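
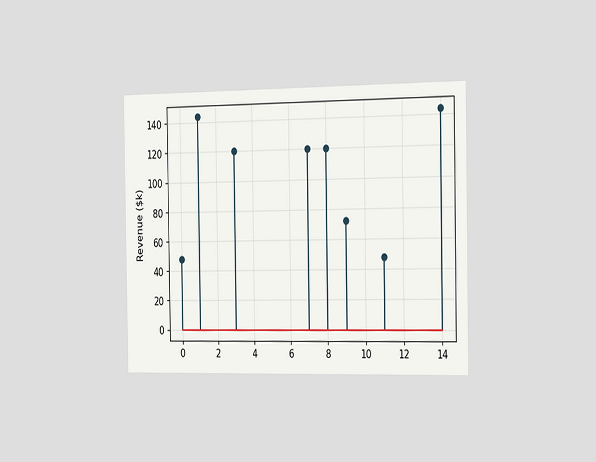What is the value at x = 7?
The chart is viewed slightly from the right. The stem at x=7 reaches $120k.

$120k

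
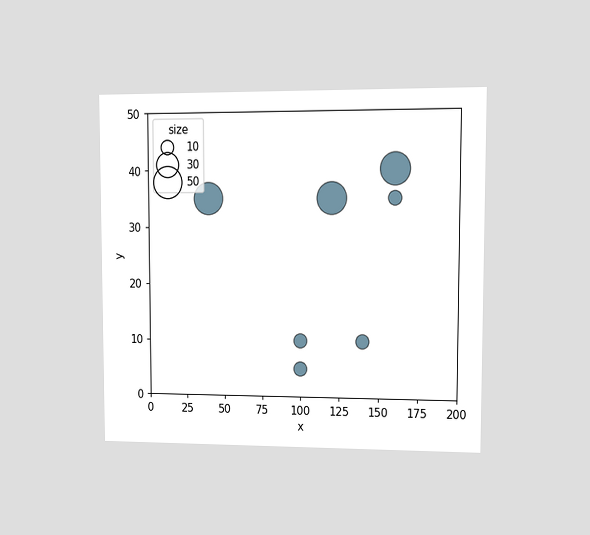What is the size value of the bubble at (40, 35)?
The chart is viewed at a slight angle. Matching the bubble at (40, 35) against the size legend gives 50.

50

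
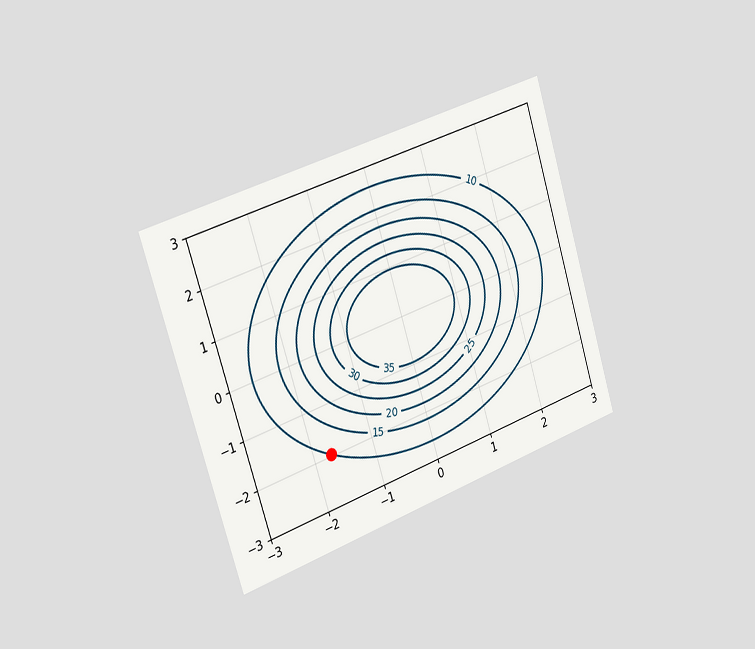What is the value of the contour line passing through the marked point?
The chart is tilted about 18° counter-clockwise and viewed slightly from the left. The marked point sits on the contour labelled 10.

10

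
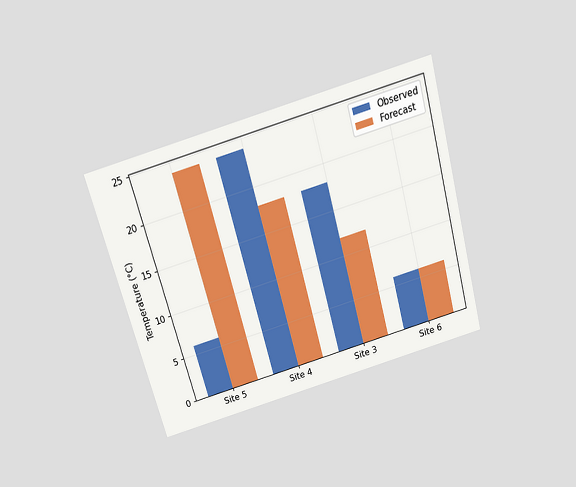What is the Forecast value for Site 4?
18°C

The chart is tilted about 15° counter-clockwise and viewed slightly from above. The Forecast bar at Site 4 reaches 18°C on the y-axis.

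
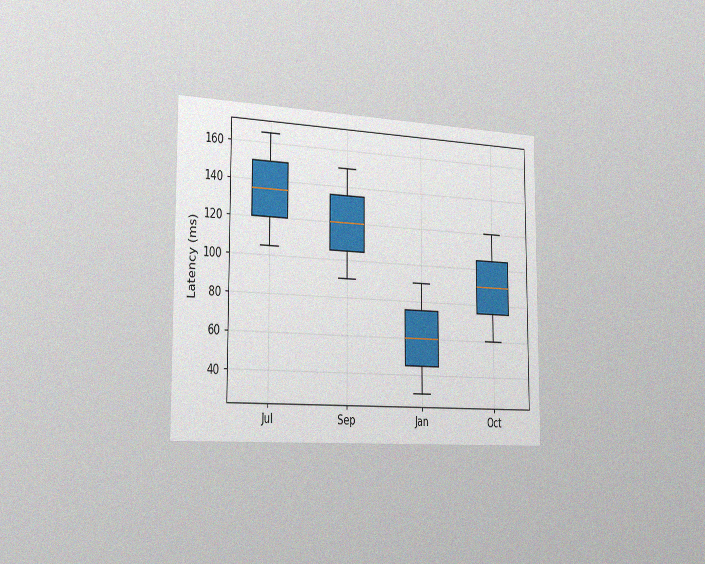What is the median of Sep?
The chart is viewed slightly from the left, with some photo noise. The median line in the Sep box sits at 120ms.

120ms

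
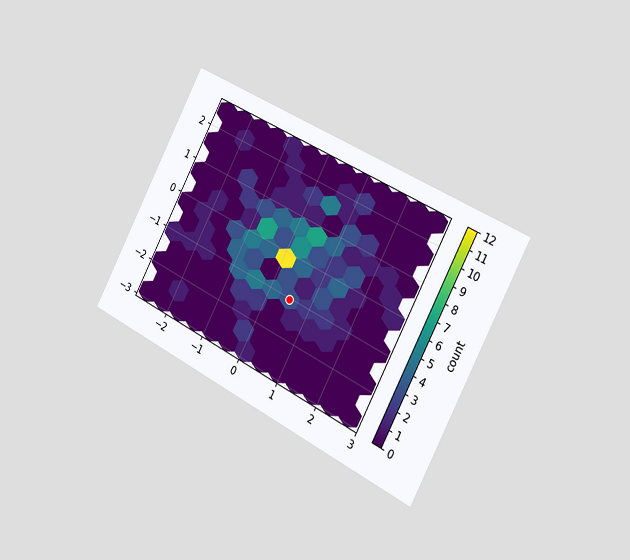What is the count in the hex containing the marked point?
The chart is tilted about 27° clockwise and viewed slightly from the right. The marked hex reads 3 on the colorbar.

3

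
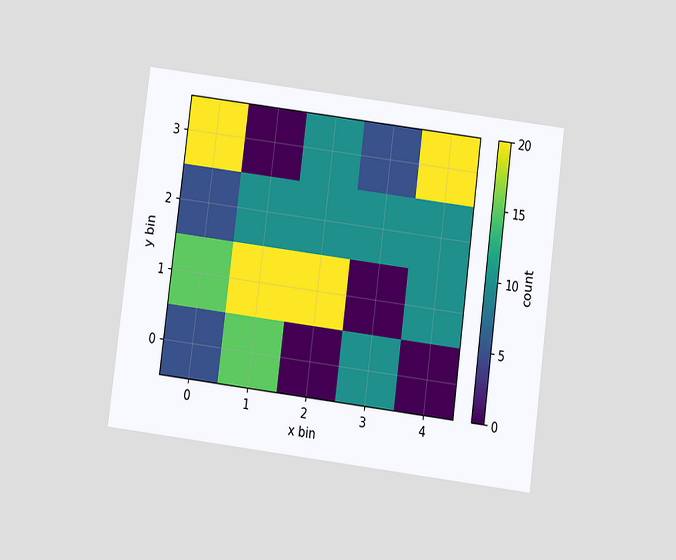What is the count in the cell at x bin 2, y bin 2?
The chart is tilted about 7° clockwise and viewed slightly from below. Matching the cell (2, 2) against the colorbar gives 10.

10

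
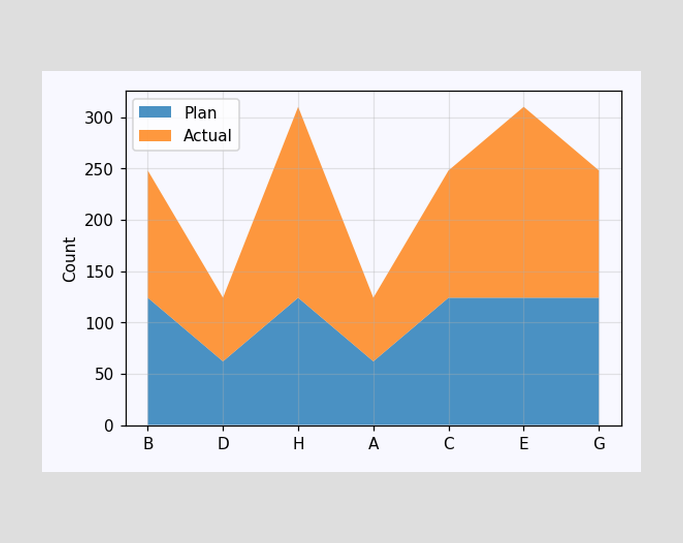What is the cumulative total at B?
248

The stacked total at B reaches 248.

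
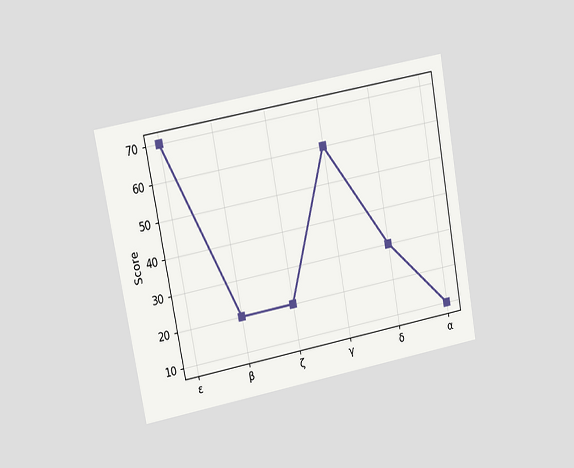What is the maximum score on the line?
70

The chart is tilted about 10° counter-clockwise and viewed at a slight angle. The highest point is at ε, and reading across to the y-axis gives 70.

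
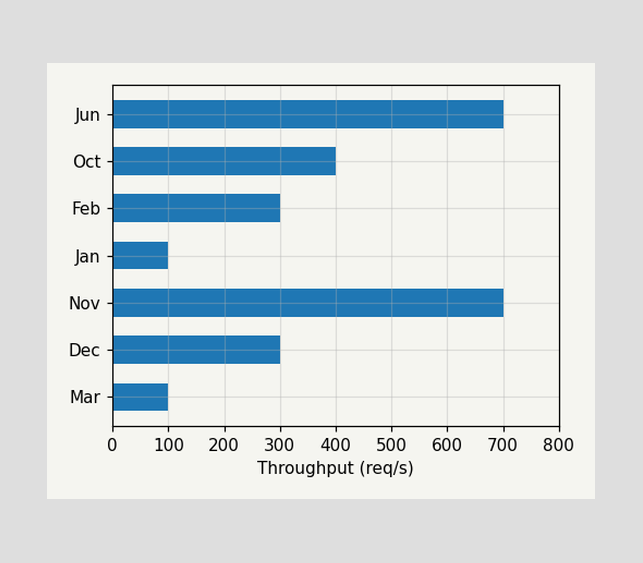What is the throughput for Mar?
Reading along the chart's x-axis, the Mar bar reaches 100req/s.

100req/s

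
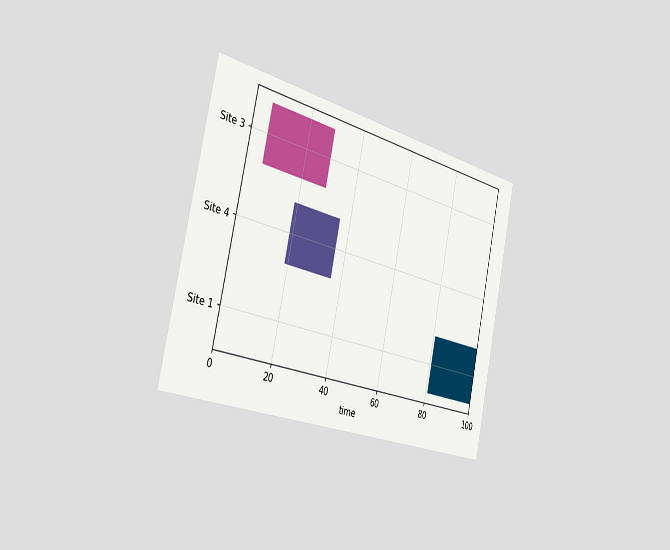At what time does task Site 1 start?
81

The chart is tilted about 12° clockwise and viewed slightly from the left. The Site 1 bar begins at t=81.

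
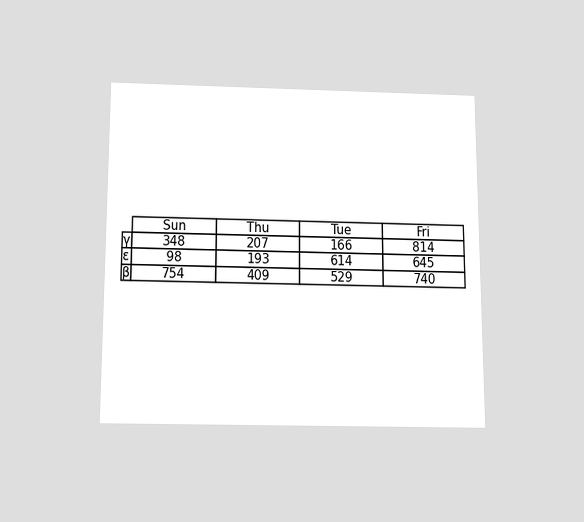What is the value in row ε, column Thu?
The chart is viewed slightly from below. The (ε, Thu) cell reads 193.

193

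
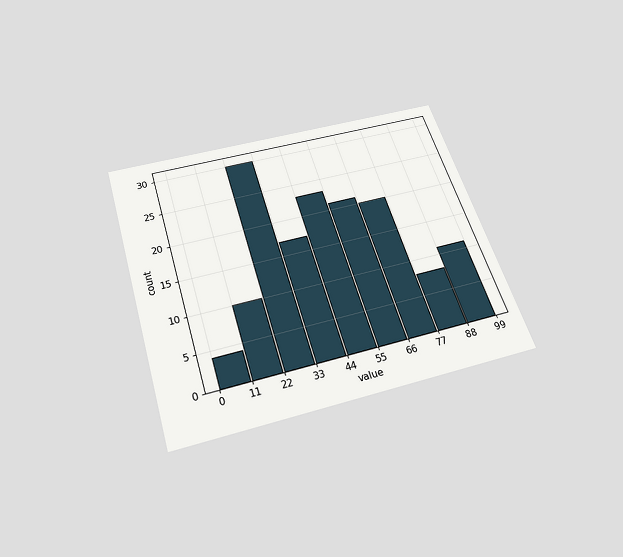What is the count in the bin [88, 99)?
The chart is tilted about 17° counter-clockwise and viewed slightly from below. The [88, 99) bin has height 11.

11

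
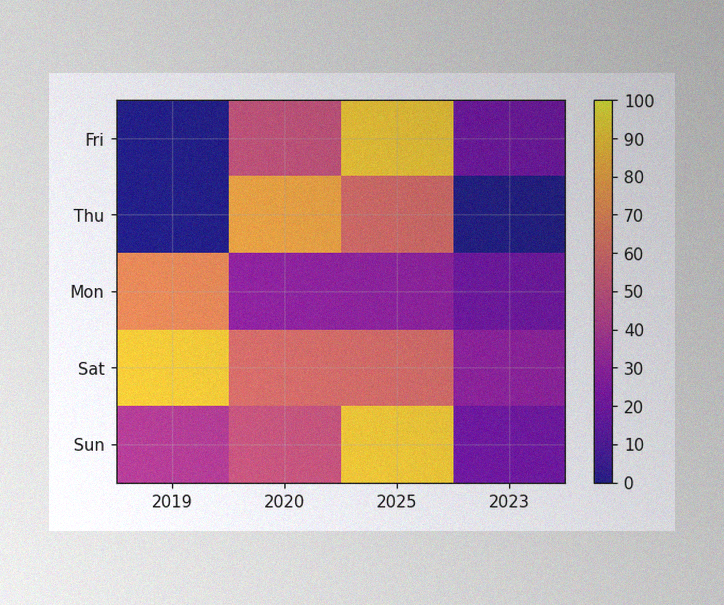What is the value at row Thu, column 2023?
The image has some photo noise and uneven lighting. Matching cell (Thu, 2023) against the colorbar gives 0.

0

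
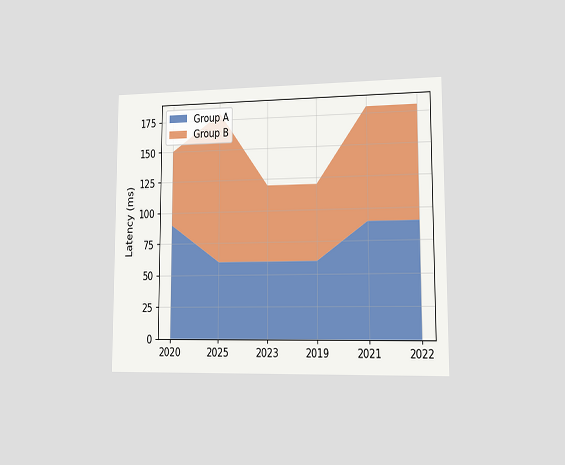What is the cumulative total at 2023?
The chart is viewed slightly from the right. The stacked total at 2023 reaches 120ms.

120ms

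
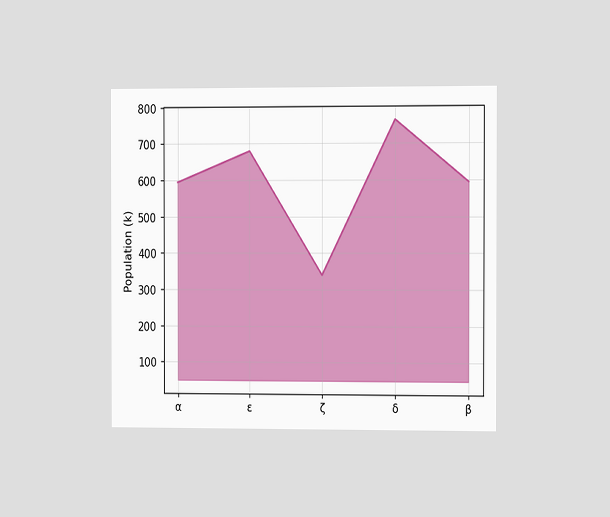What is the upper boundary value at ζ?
The chart is viewed slightly from the right. At ζ the upper boundary is at 340k.

340k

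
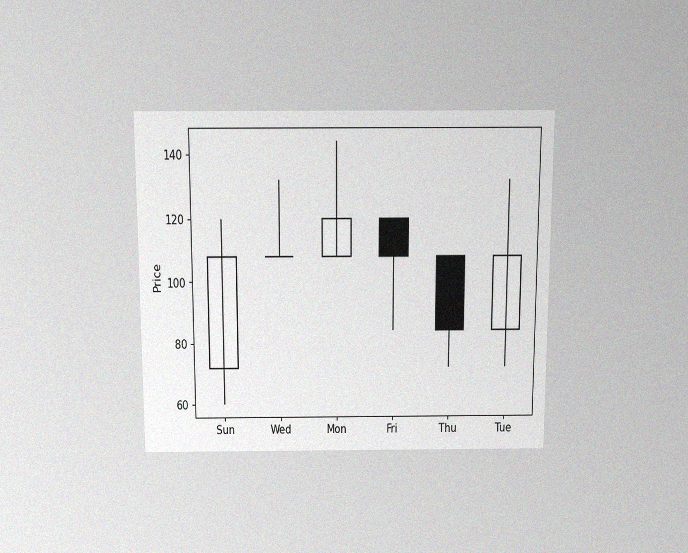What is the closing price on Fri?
108

The chart is viewed slightly from above, with some photo noise. The Fri candle closes at 108.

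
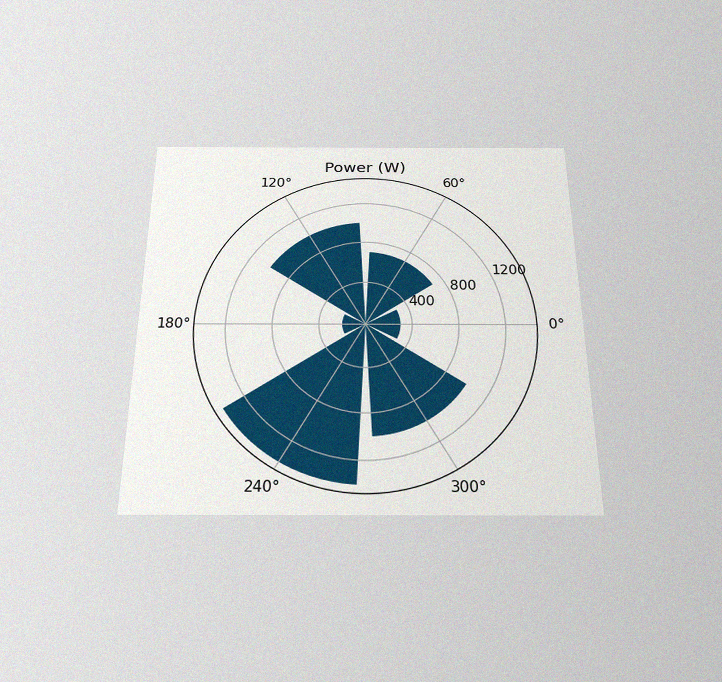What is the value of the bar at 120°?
The chart is viewed slightly from below, with some photo noise. The bar at 120° reaches 1000W on the radial axis.

1000W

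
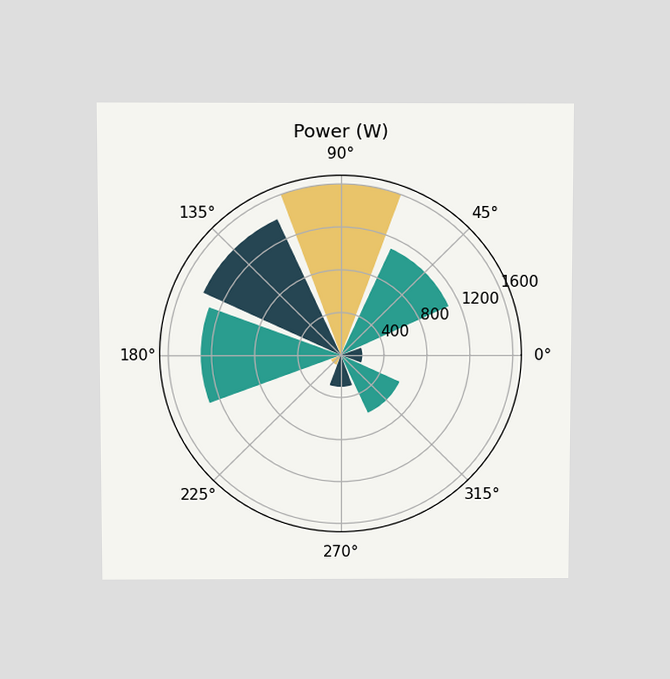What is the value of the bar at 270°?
The chart is viewed at a slight angle. The bar at 270° reaches 300W on the radial axis.

300W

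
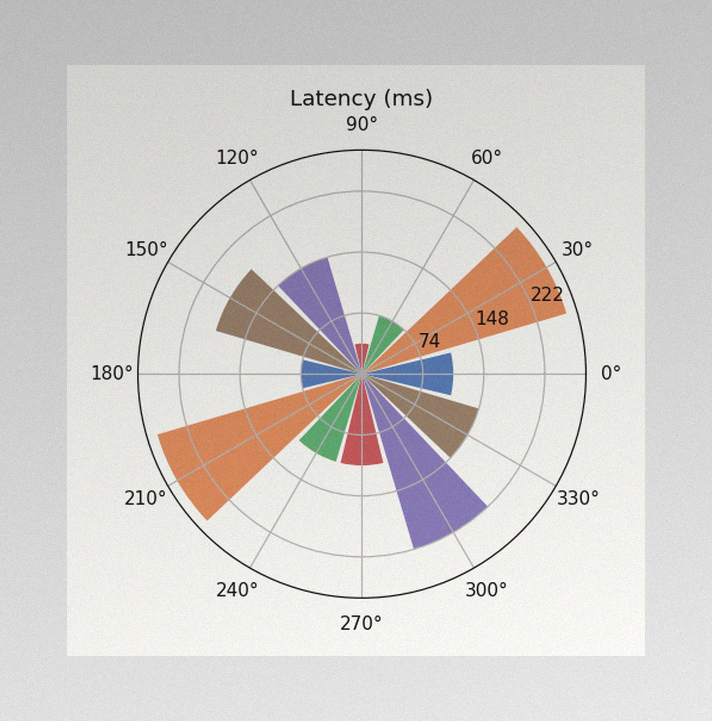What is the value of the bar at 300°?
The image has some photo noise and uneven lighting. The bar at 300° reaches 222ms on the radial axis.

222ms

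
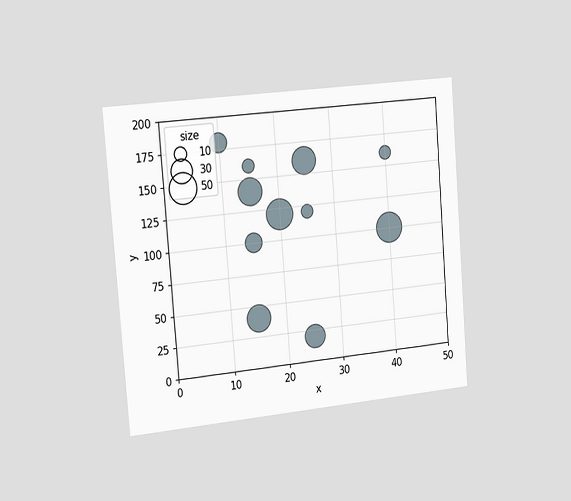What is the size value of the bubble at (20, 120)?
50

The chart is tilted about 4° counter-clockwise and viewed slightly from the left. Matching the bubble at (20, 120) against the size legend gives 50.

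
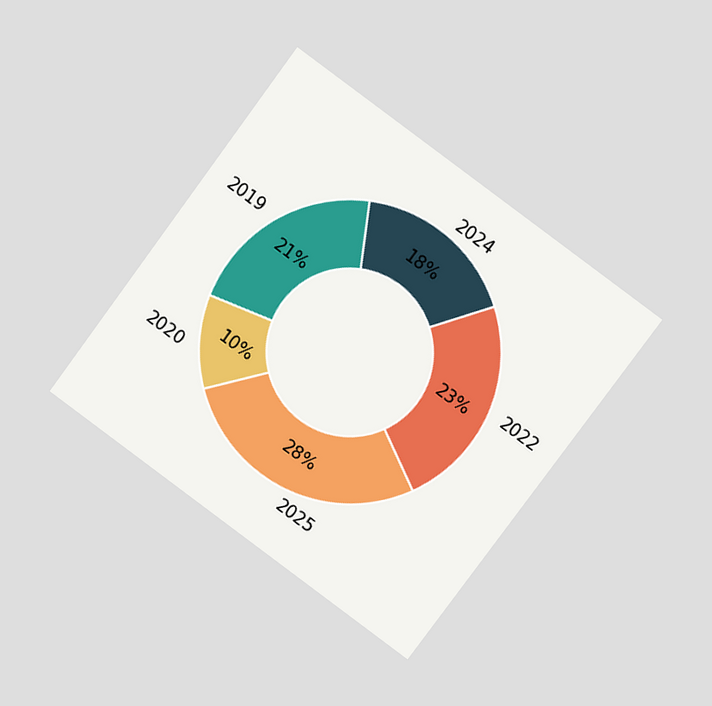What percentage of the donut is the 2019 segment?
21%

The chart is tilted about 36° clockwise and viewed at a slight angle. The 2019 segment takes up 21% of the ring.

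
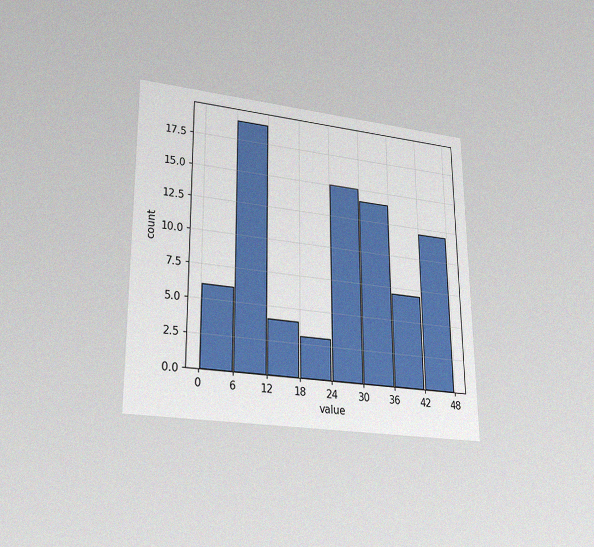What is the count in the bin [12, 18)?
4

The chart is viewed at a slight angle, with some photo noise. The [12, 18) bin has height 4.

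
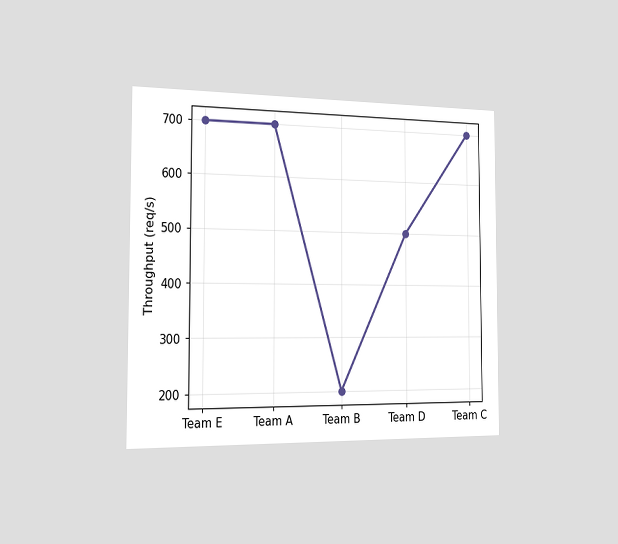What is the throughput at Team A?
The chart is viewed slightly from the left. At Team A, the line is at 700req/s.

700req/s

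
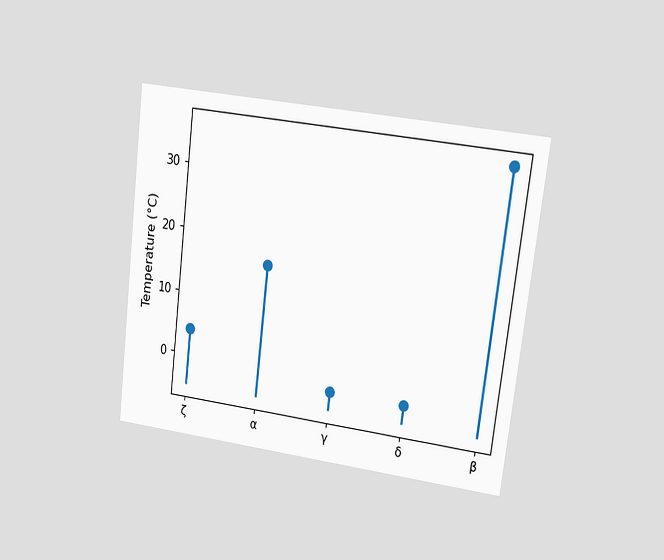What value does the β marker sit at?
The chart is tilted about 7° clockwise and viewed at a slight angle. The β marker sits at 36°C.

36°C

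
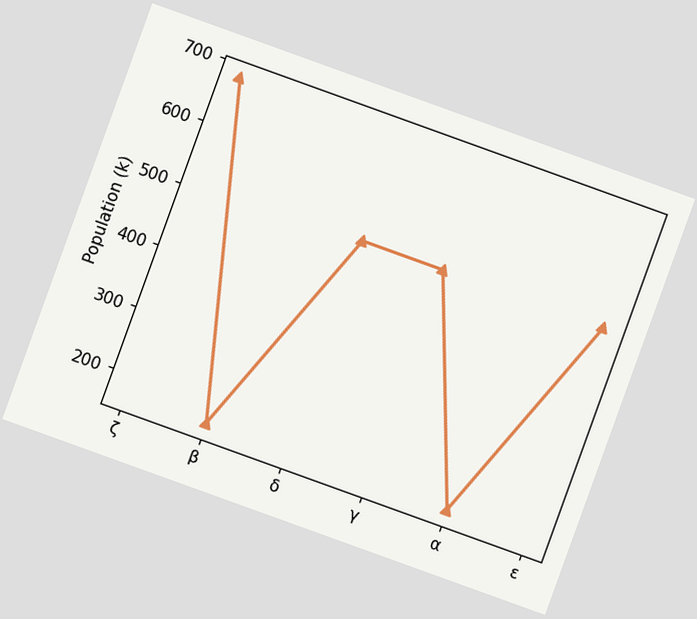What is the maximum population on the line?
The chart is tilted about 20° clockwise. The highest point is at ζ, and reading across to the y-axis gives 680k.

680k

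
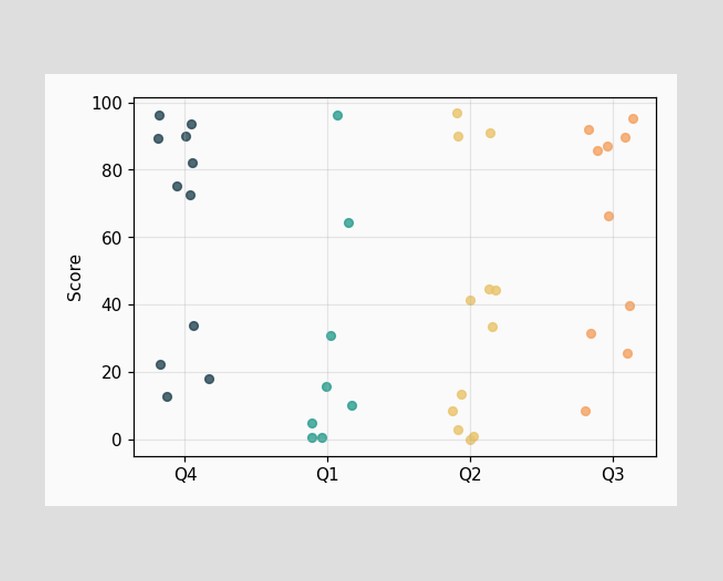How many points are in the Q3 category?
10

Counting the markers in the Q3 column gives 10.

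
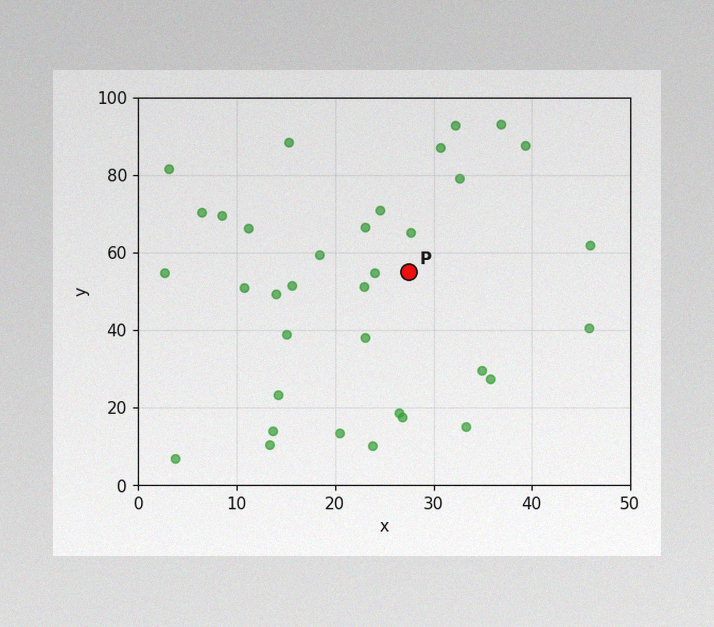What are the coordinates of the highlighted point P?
The image has some photo noise and uneven lighting. Following the gridlines from P to each axis, P sits at (27.5, 55).

(27.5, 55)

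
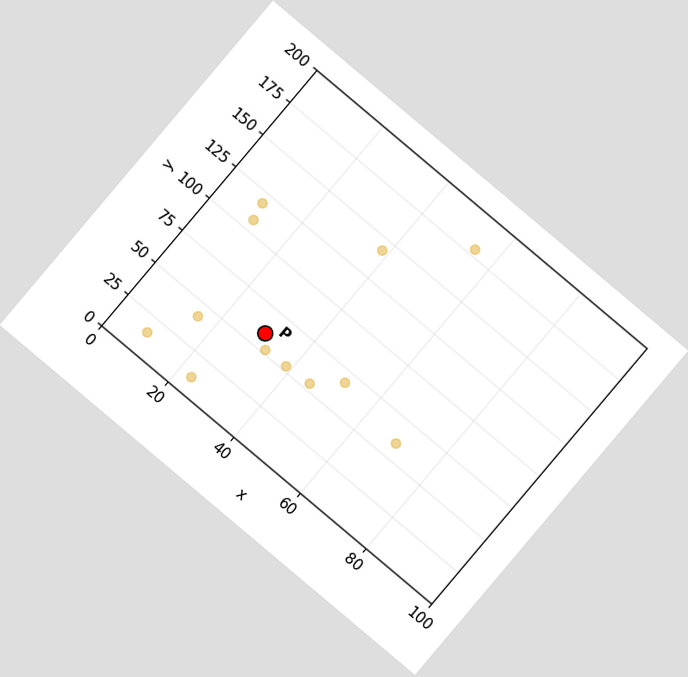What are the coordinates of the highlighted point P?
The chart is tilted about 40° clockwise. Following the gridlines from P to each axis, P sits at (30, 60).

(30, 60)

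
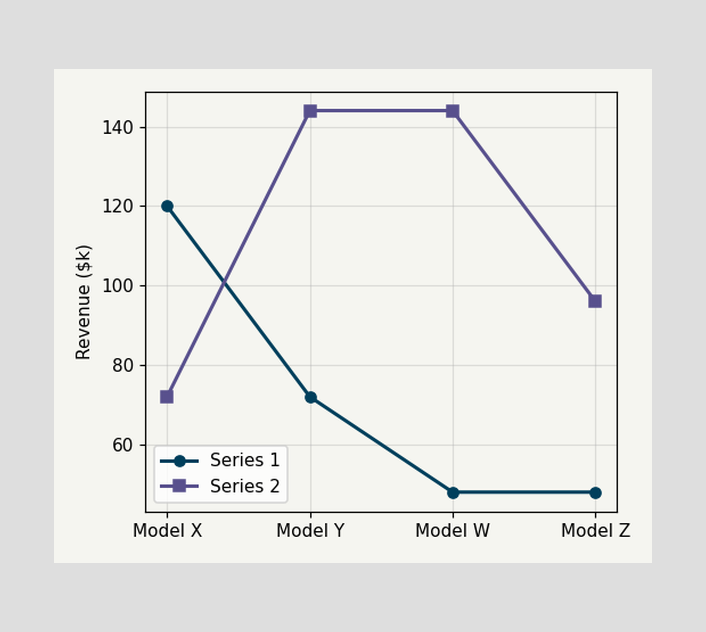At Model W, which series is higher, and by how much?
At Model W, Series 2 sits above the other line by $96k.

Series 2, by $96k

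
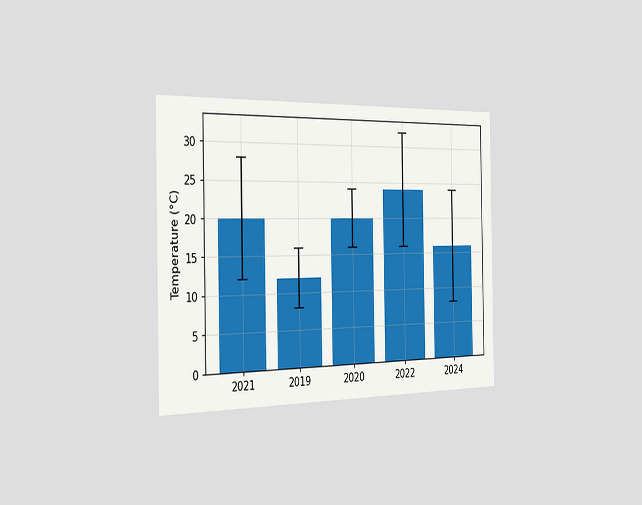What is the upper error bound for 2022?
The chart is viewed slightly from the left. The 2022 bar's upper whisker reaches 32°C.

32°C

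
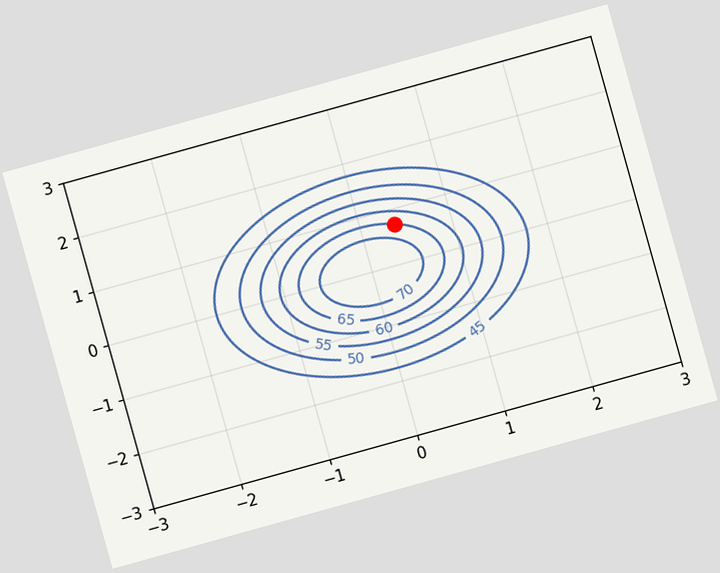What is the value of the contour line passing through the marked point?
65

The chart is tilted about 16° counter-clockwise. The marked point sits on the contour labelled 65.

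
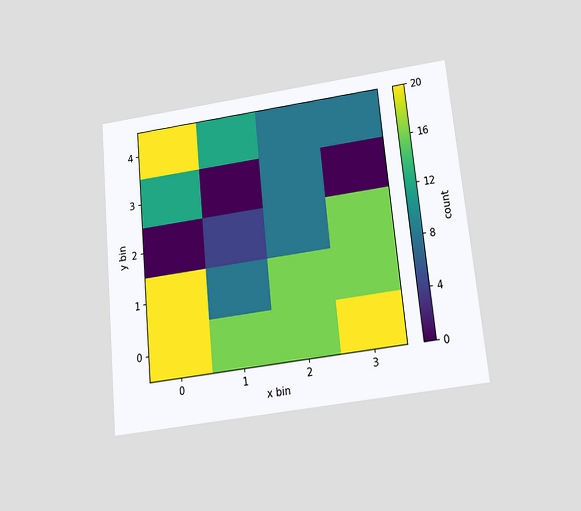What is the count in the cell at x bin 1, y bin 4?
The chart is tilted about 6° counter-clockwise and viewed slightly from below. Matching the cell (1, 4) against the colorbar gives 12.

12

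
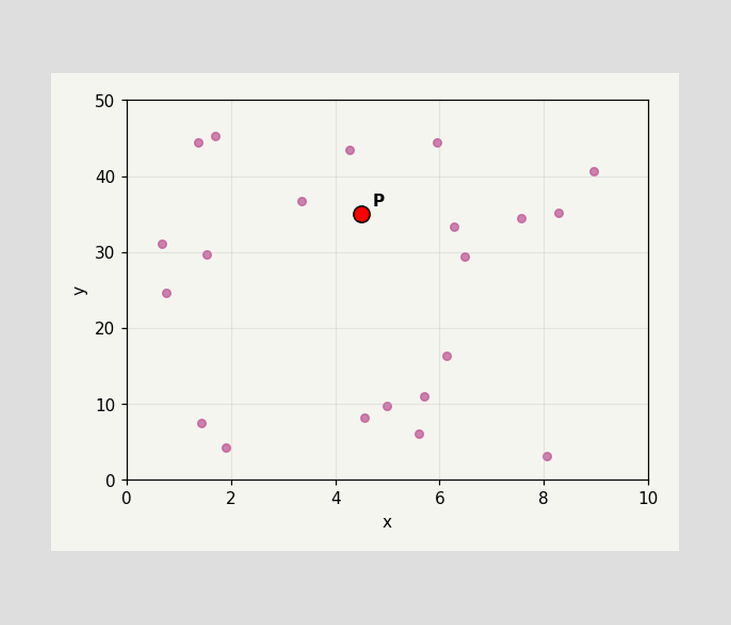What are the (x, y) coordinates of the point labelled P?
(4.5, 35)

Following the gridlines from P to each axis, P sits at (4.5, 35).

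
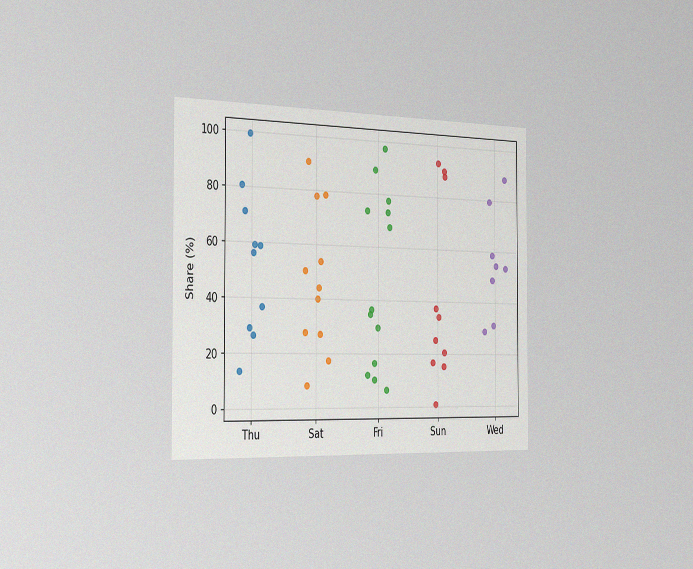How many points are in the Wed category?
The chart is viewed slightly from the left, with some photo noise. Counting the markers in the Wed column gives 8.

8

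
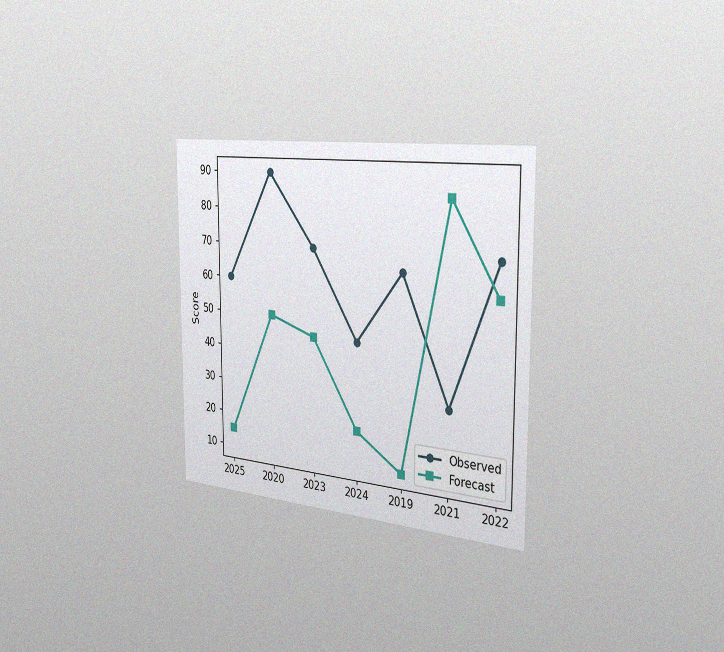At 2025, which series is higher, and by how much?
Observed, by 45

The chart is viewed slightly from the right, with some photo noise. At 2025, Observed sits above the other line by 45.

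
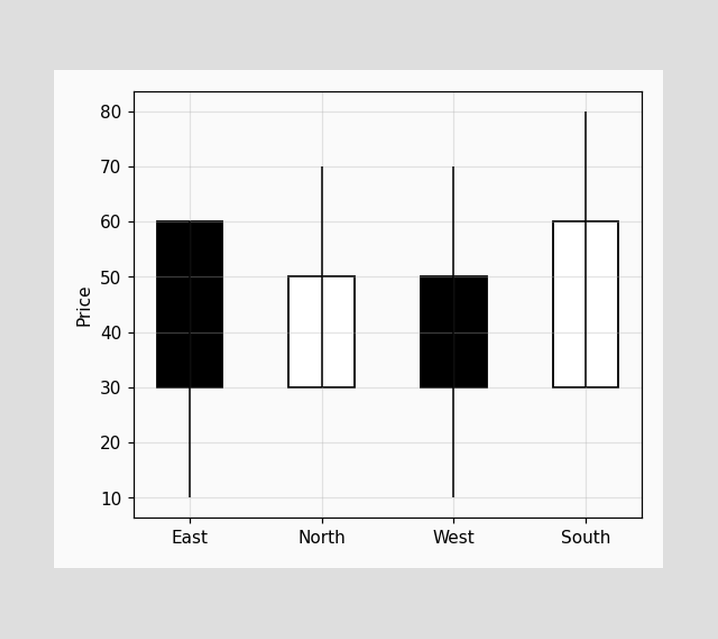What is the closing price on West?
30

The West candle closes at 30.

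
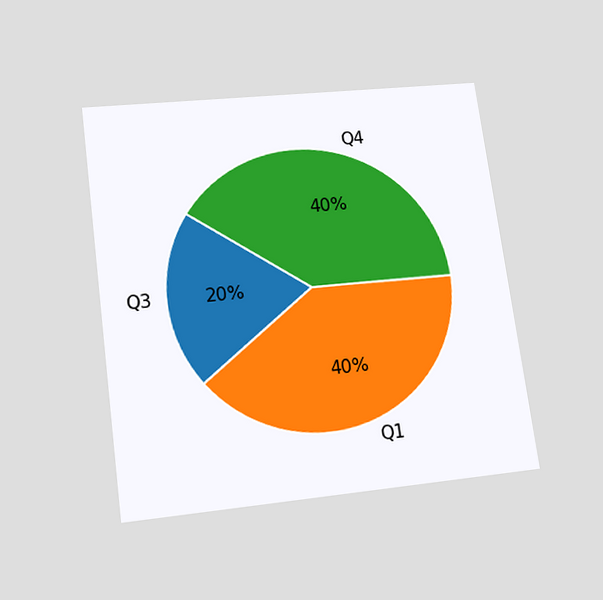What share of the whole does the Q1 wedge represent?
40%

The chart is tilted about 8° counter-clockwise and viewed slightly from below. The Q1 slice takes up 40% of the pie.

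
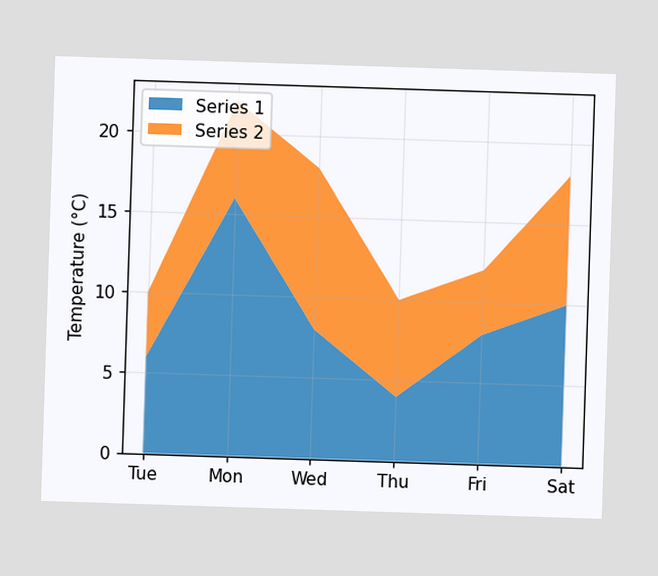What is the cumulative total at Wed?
18°C

The stacked total at Wed reaches 18°C.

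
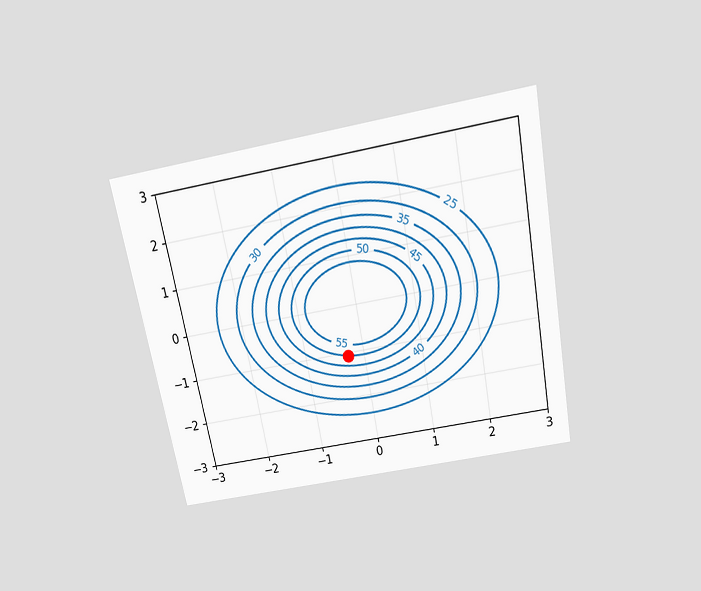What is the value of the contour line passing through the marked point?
50

The chart is tilted about 11° counter-clockwise and viewed slightly from above. The marked point sits on the contour labelled 50.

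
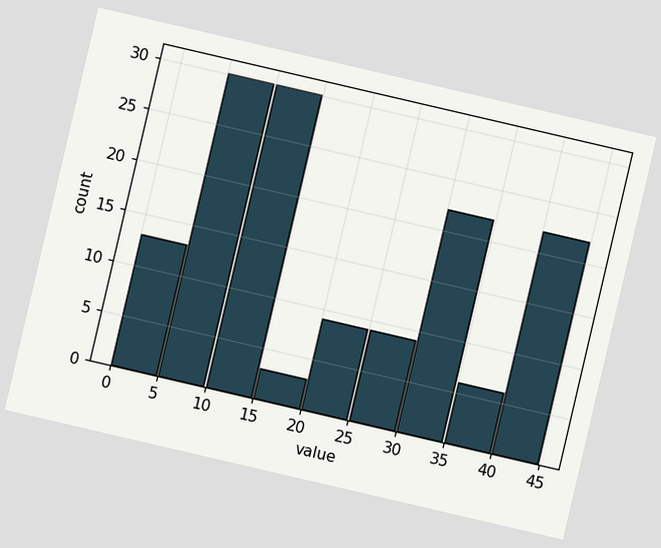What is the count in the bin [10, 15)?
The chart is tilted about 13° clockwise. The [10, 15) bin has height 30.

30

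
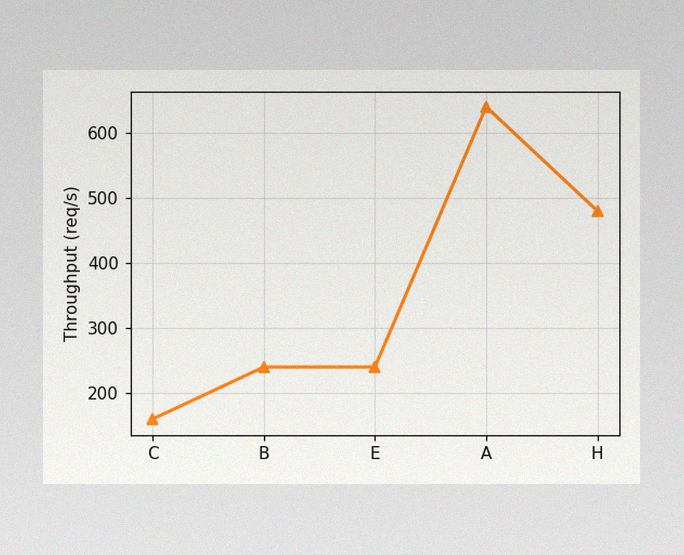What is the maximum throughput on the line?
640req/s

The image has some photo noise and uneven lighting. The highest point is at A, and reading across to the y-axis gives 640req/s.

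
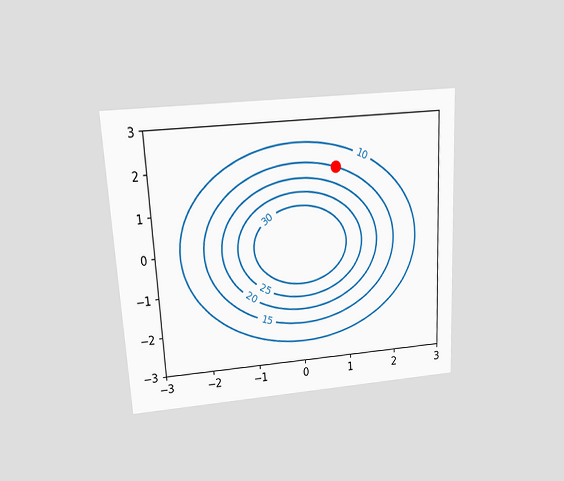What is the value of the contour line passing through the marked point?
15

The chart is tilted about 3° counter-clockwise and viewed slightly from above. The marked point sits on the contour labelled 15.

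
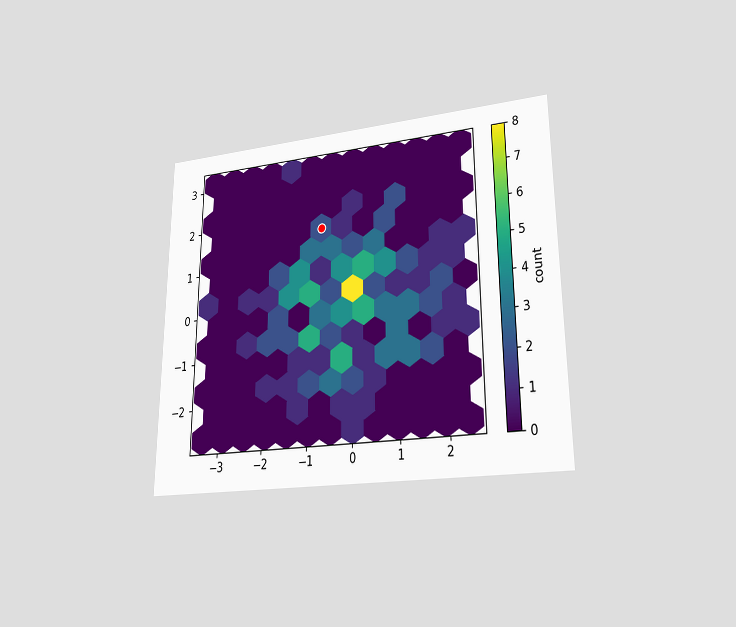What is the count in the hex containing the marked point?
2

The chart is viewed at a slight angle. The marked hex reads 2 on the colorbar.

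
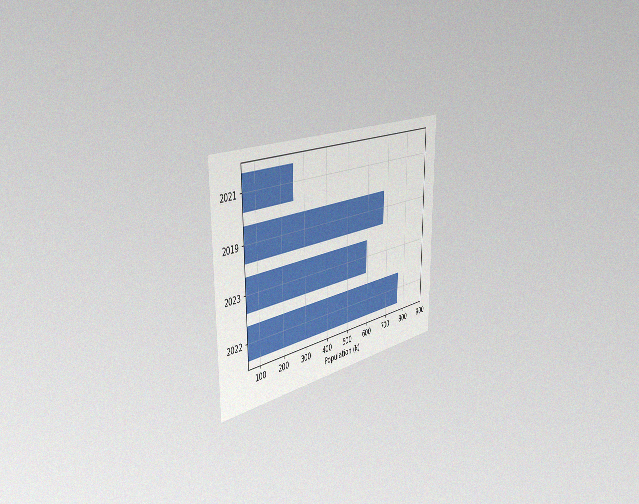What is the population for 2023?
The chart is viewed slightly from the left, with some photo noise. Reading along the chart's x-axis, the 2023 bar reaches 595k.

595k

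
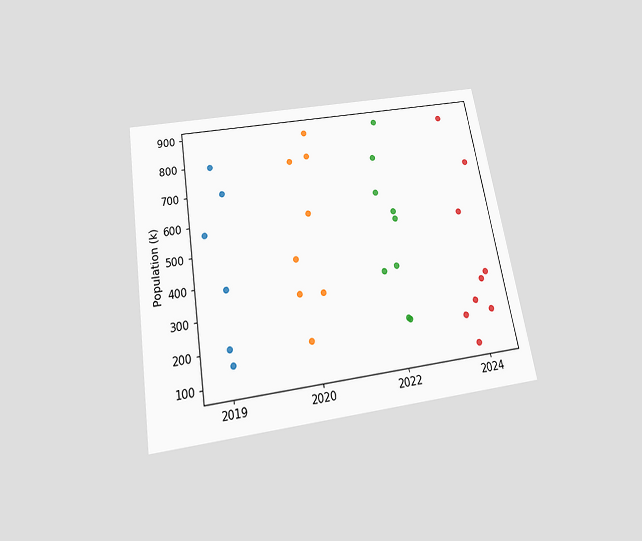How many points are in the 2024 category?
9

The chart is tilted about 9° counter-clockwise and viewed slightly from below. Counting the markers in the 2024 column gives 9.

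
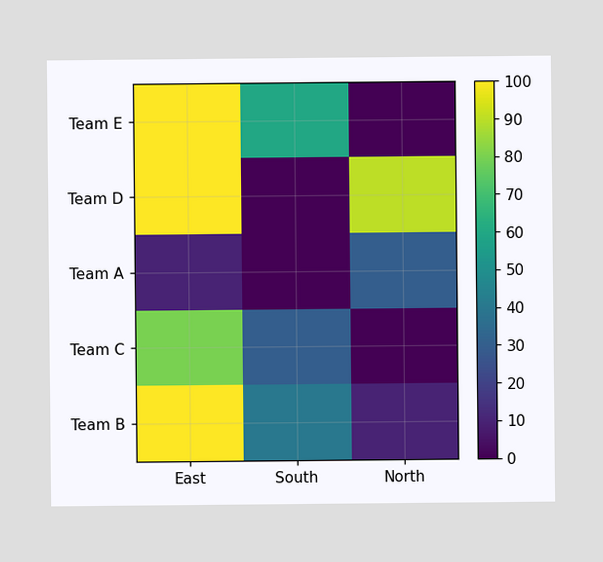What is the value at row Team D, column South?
Matching cell (Team D, South) against the colorbar gives 0.

0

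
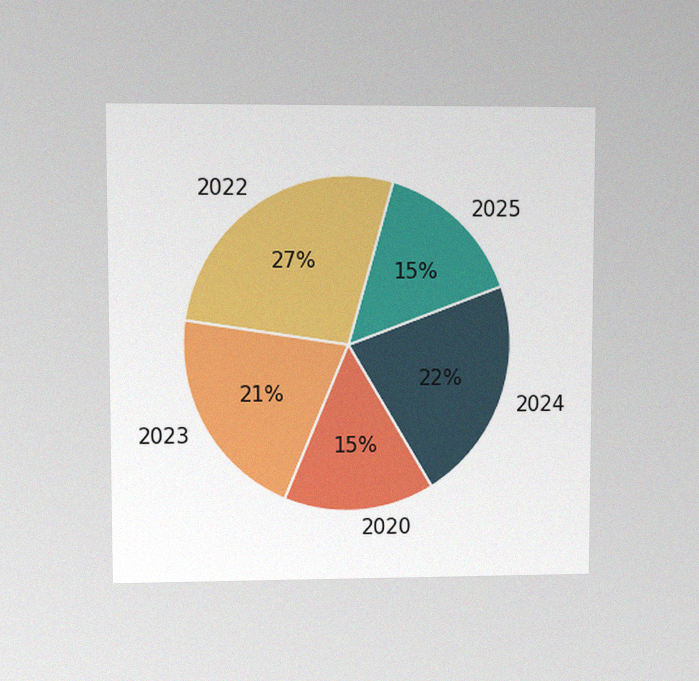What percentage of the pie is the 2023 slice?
21%

The chart is viewed at a slight angle, with some photo noise. The 2023 slice takes up 21% of the pie.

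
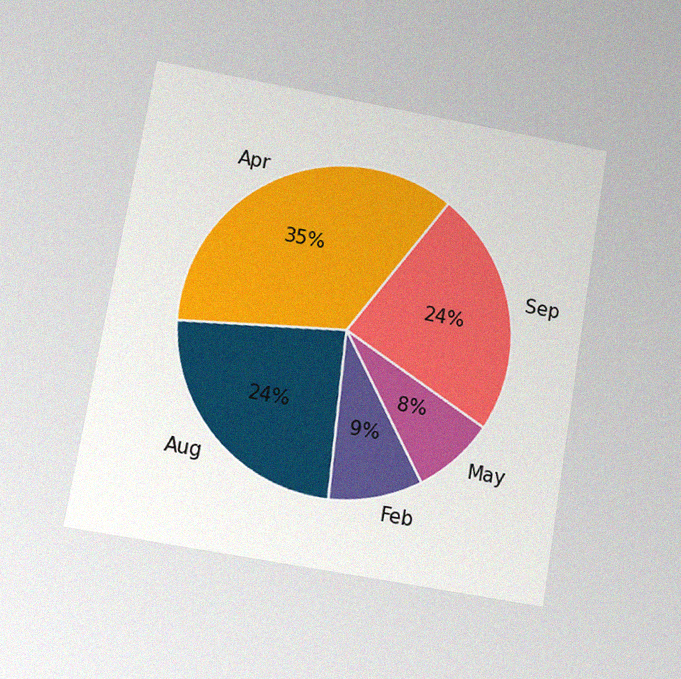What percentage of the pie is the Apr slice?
35%

The chart is tilted about 10° clockwise and viewed at a slight angle, with some photo noise. The Apr slice takes up 35% of the pie.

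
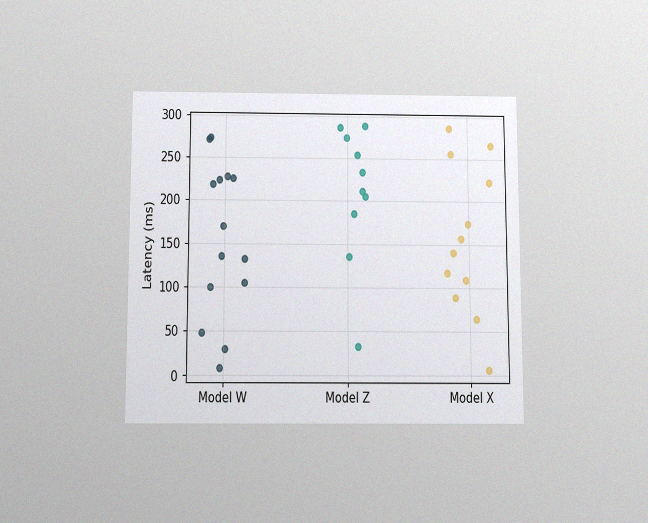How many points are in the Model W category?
14

The chart is viewed slightly from below, with some photo noise. Counting the markers in the Model W column gives 14.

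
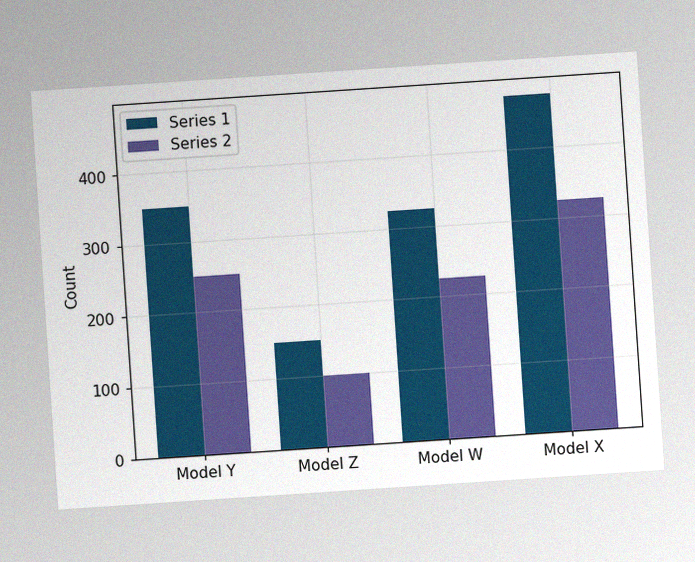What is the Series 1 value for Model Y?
The chart is tilted about 4° counter-clockwise, with some photo noise. The Series 1 bar at Model Y reaches 350 on the y-axis.

350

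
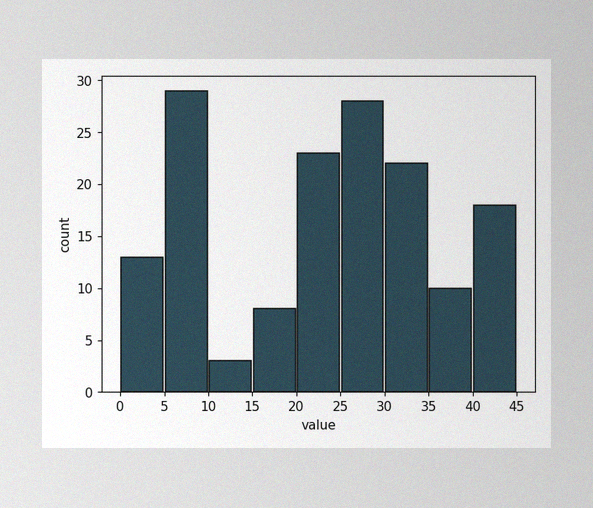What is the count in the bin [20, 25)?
23

The image has some photo noise and uneven lighting. The [20, 25) bin has height 23.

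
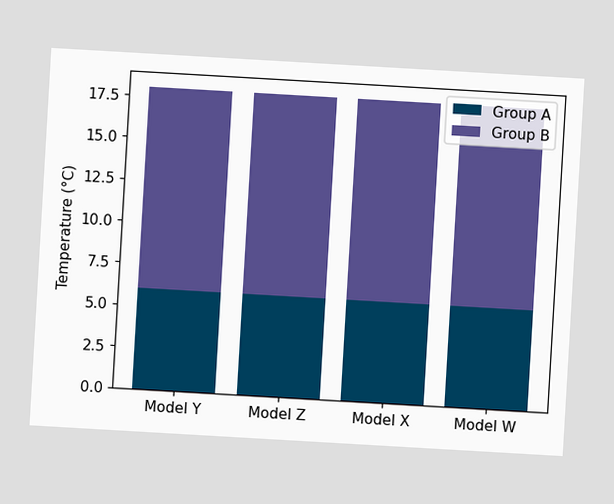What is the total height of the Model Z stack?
18°C

The chart is tilted about 3° clockwise. The Model Z stack's top reaches 18°C on the y-axis.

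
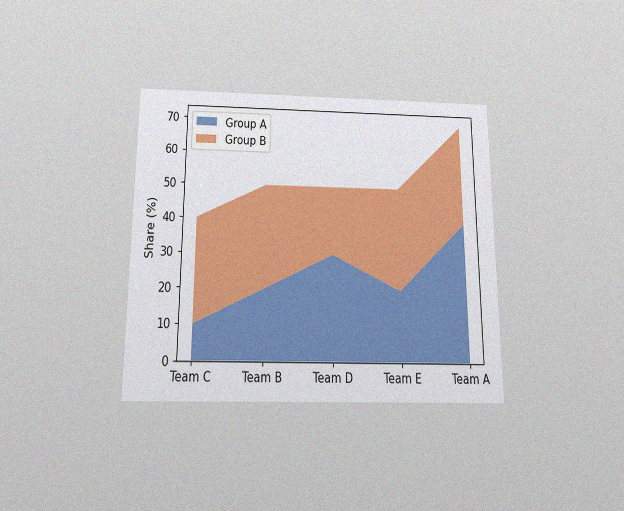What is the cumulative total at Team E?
The chart is viewed slightly from below, with some photo noise. The stacked total at Team E reaches 50%.

50%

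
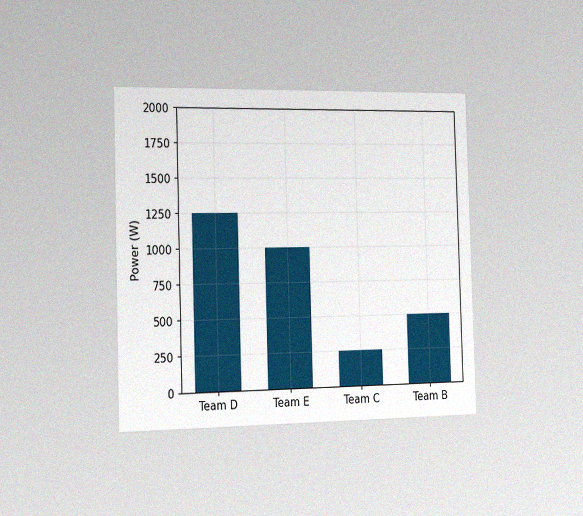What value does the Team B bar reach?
The chart is viewed slightly from the left, with some photo noise. Reading along the chart's y-axis, the Team B bar reaches 500W.

500W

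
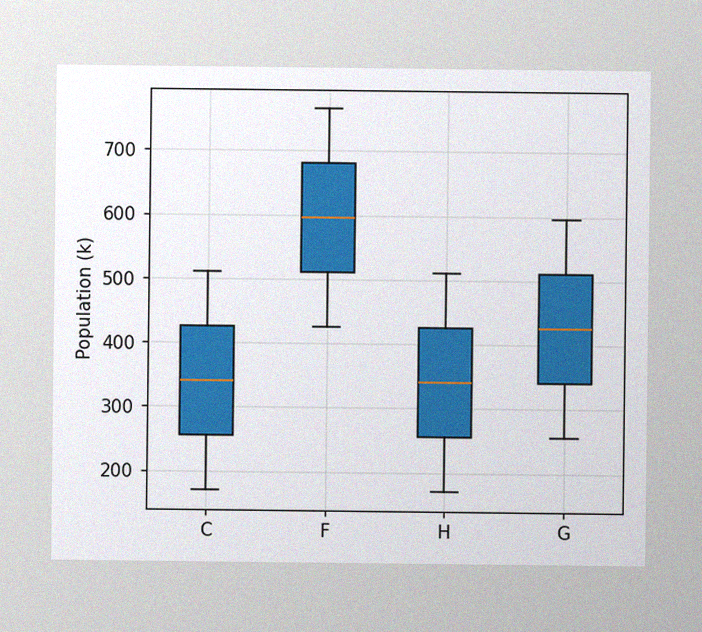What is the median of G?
The image has some photo noise and uneven lighting. The median line in the G box sits at 425k.

425k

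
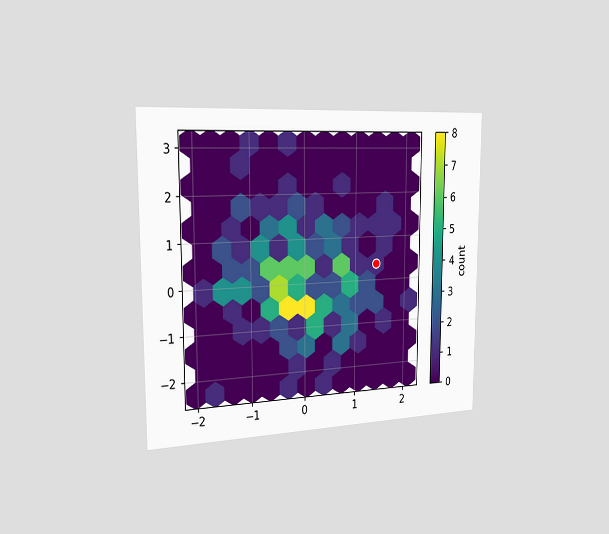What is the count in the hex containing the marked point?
The chart is viewed slightly from the left. The marked hex reads 1 on the colorbar.

1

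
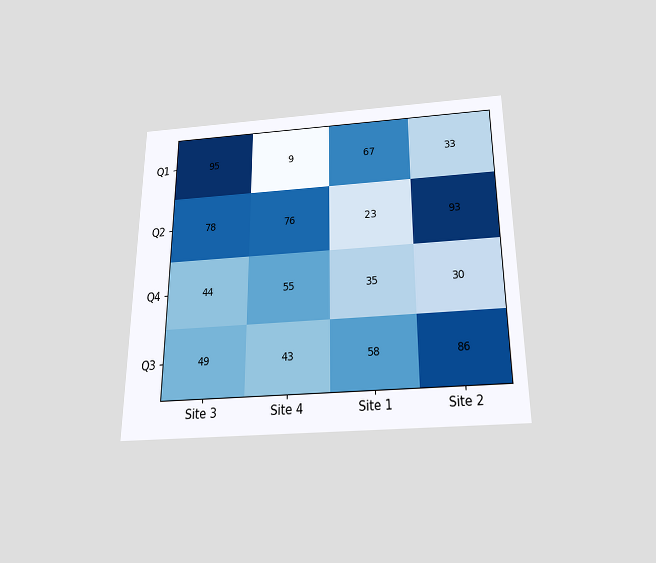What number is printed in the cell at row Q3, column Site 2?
The chart is viewed slightly from below. The (Q3, Site 2) cell reads 86.

86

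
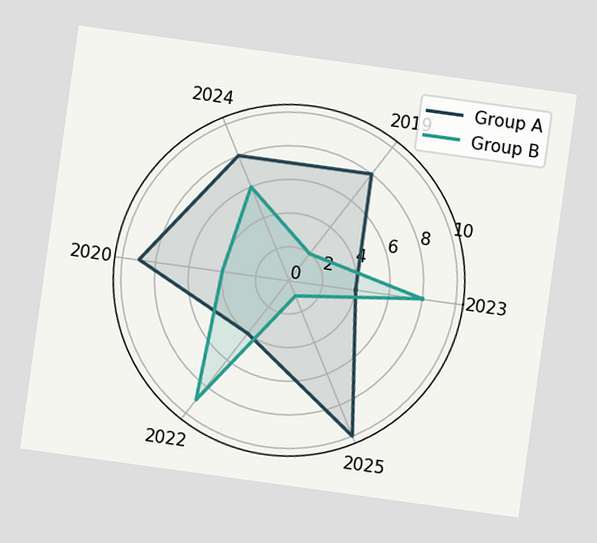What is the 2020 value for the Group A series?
9

The chart is tilted about 8° clockwise. On the 2020 axis, Group A reaches 9.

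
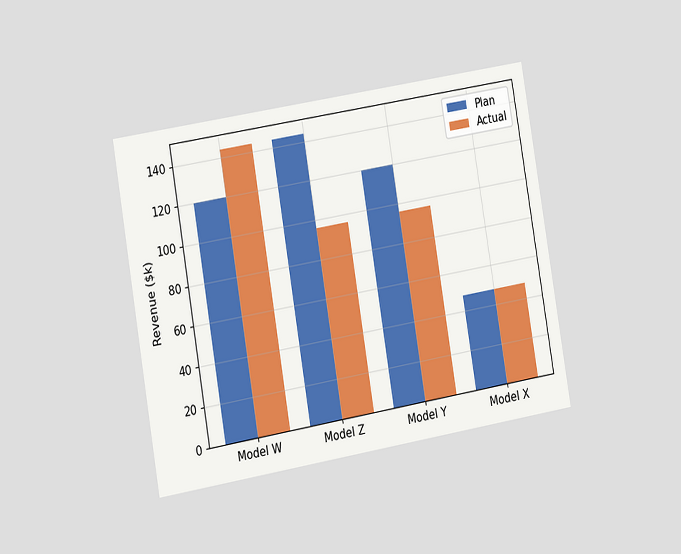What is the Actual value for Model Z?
The chart is tilted about 10° counter-clockwise and viewed at a slight angle. The Actual bar at Model Z reaches $96k on the y-axis.

$96k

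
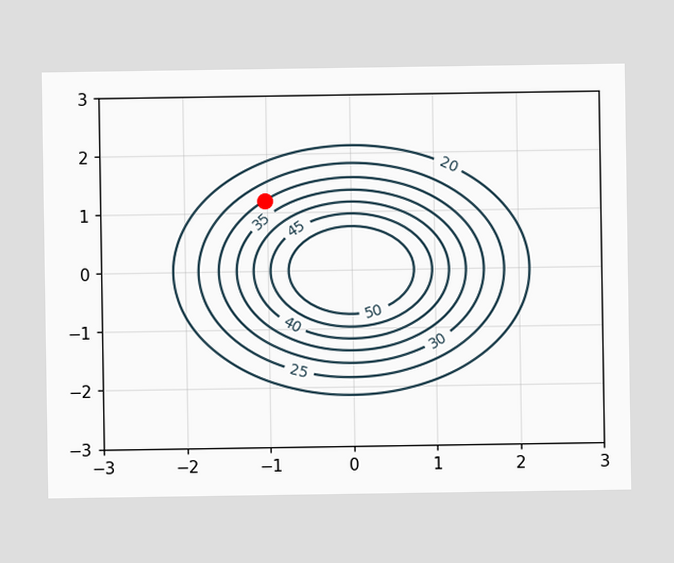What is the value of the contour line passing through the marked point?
30

The marked point sits on the contour labelled 30.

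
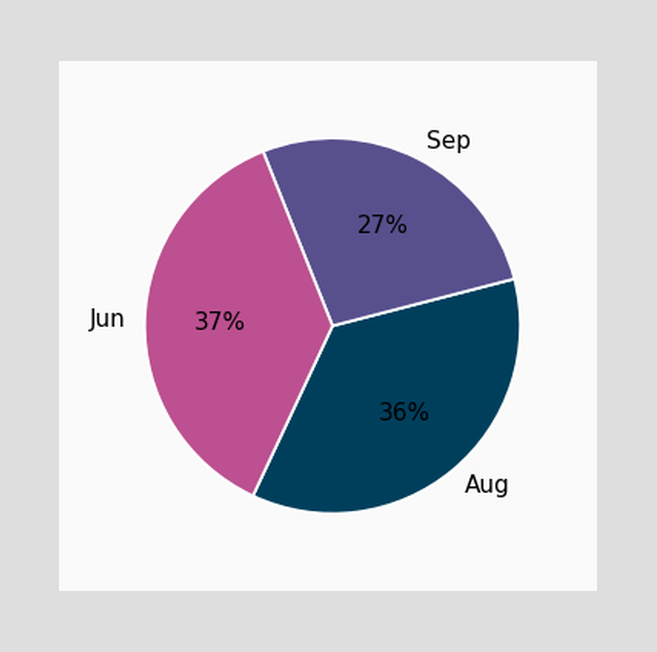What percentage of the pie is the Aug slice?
The Aug slice takes up 36% of the pie.

36%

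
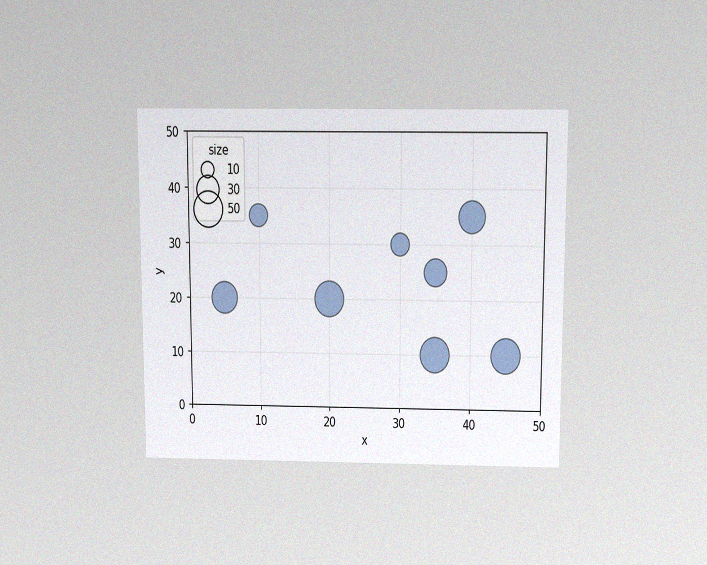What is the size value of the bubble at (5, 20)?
40

The chart is viewed slightly from above, with some photo noise. Matching the bubble at (5, 20) against the size legend gives 40.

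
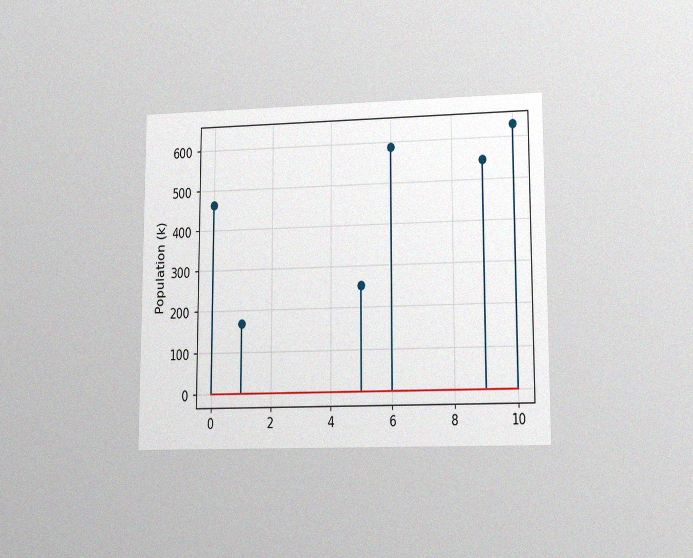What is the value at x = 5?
The chart is viewed at a slight angle, with some photo noise. The stem at x=5 reaches 252k.

252k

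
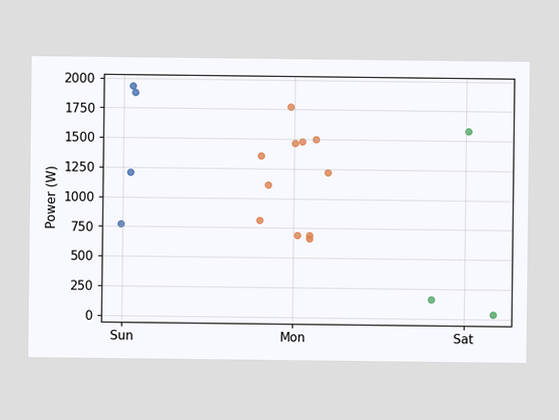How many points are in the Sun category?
4

Counting the markers in the Sun column gives 4.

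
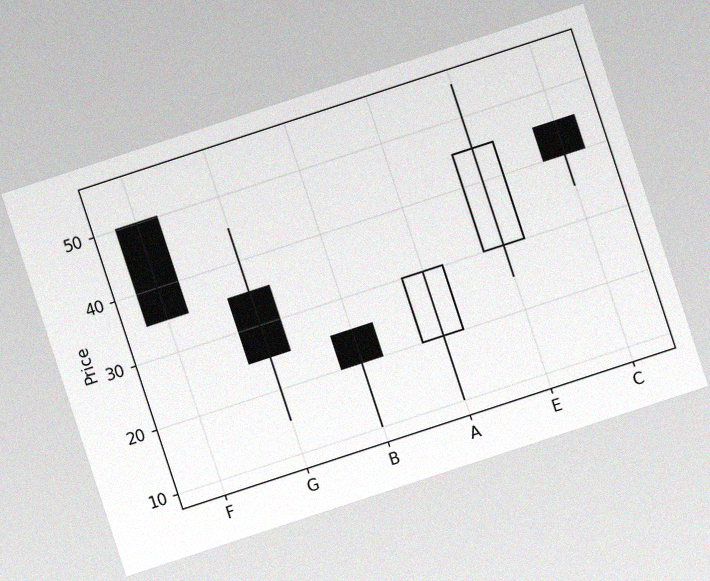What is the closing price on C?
The chart is tilted about 18° counter-clockwise, with some photo noise. The C candle closes at 40.

40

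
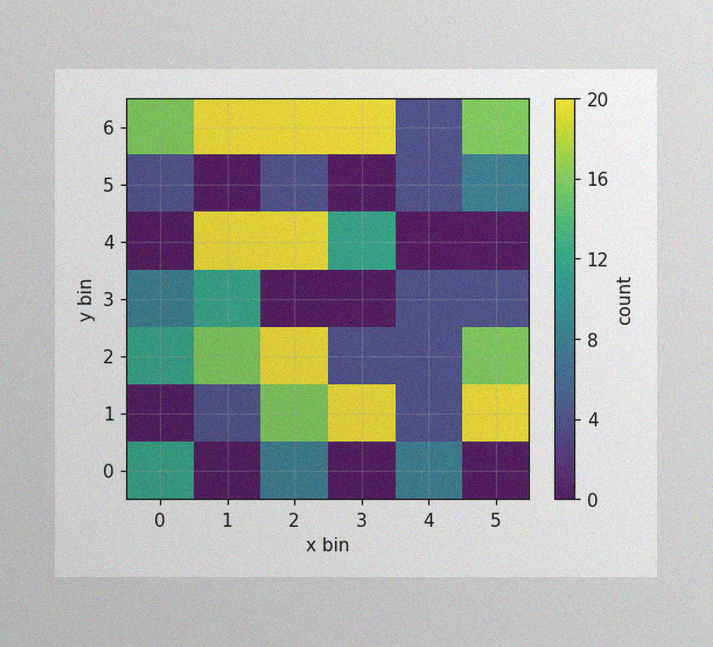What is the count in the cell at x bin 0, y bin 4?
0

The image has some photo noise and uneven lighting. Matching the cell (0, 4) against the colorbar gives 0.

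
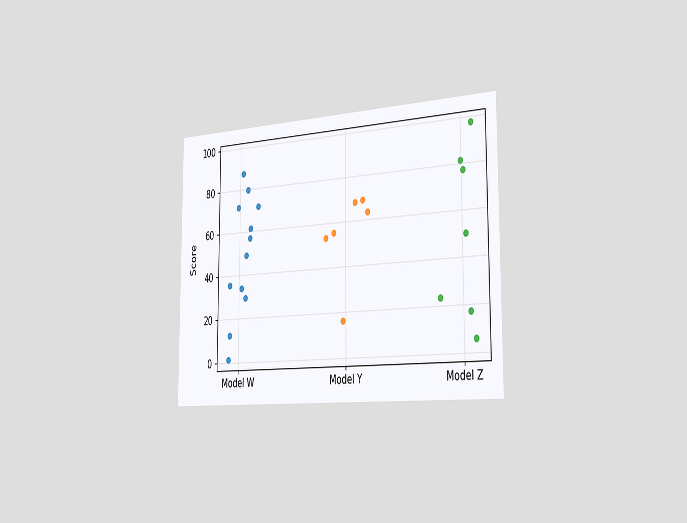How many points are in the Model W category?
12

The chart is viewed slightly from the right. Counting the markers in the Model W column gives 12.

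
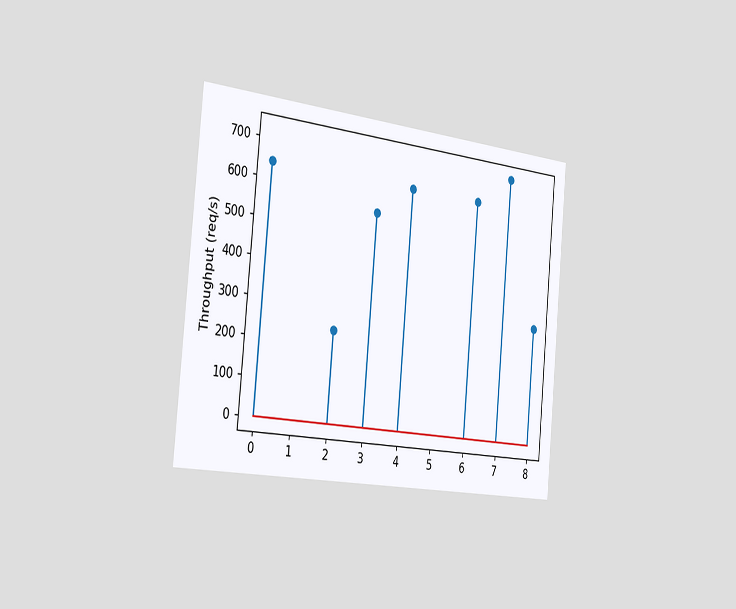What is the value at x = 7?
720req/s

The chart is tilted about 5° clockwise and viewed slightly from the left. The stem at x=7 reaches 720req/s.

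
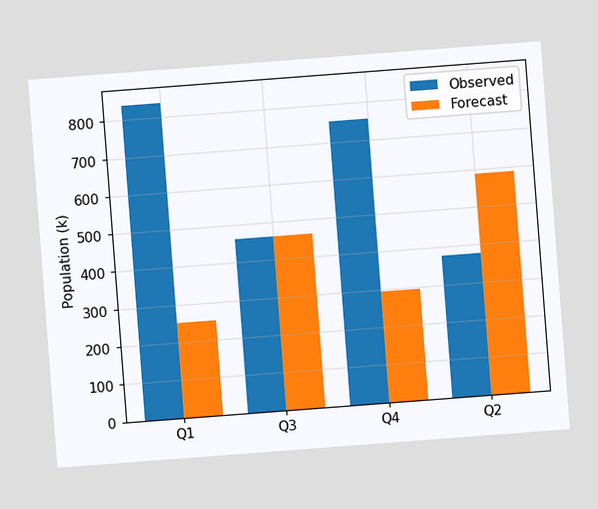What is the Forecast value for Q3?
The chart is tilted about 4° counter-clockwise. The Forecast bar at Q3 reaches 462k on the y-axis.

462k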